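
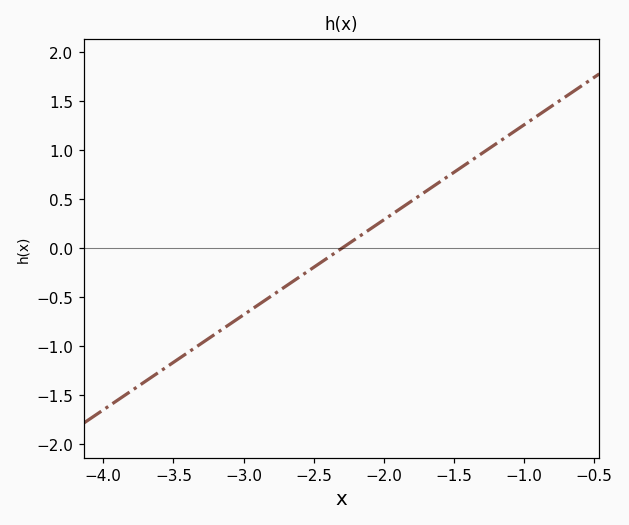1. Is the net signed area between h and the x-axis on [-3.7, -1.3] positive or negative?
negative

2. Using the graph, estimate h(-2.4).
-0.097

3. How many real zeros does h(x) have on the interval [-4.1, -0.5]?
1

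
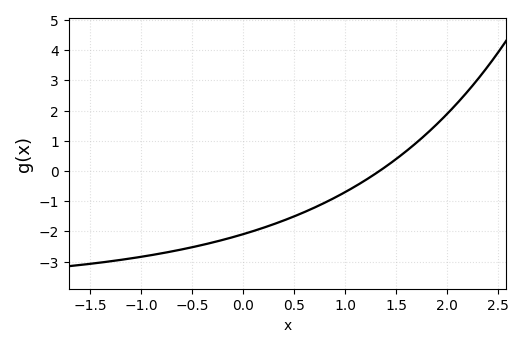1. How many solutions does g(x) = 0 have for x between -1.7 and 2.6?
1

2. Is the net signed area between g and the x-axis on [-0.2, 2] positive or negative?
negative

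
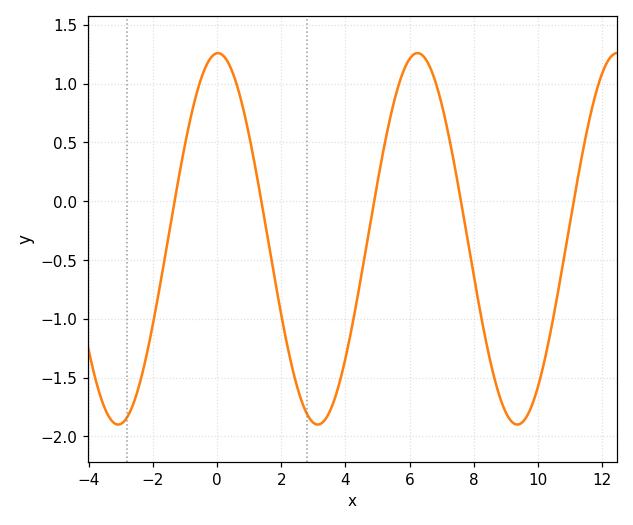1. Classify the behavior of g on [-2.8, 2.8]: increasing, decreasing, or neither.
neither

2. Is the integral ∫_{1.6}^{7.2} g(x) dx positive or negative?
negative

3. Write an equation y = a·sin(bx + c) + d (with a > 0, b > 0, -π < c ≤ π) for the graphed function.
y = 1.58sin(1x + 1.5) - 0.32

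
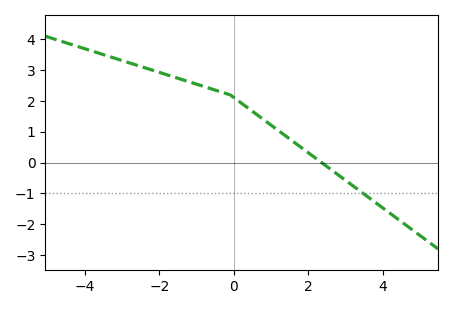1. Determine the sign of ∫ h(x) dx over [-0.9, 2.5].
positive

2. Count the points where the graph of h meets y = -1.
1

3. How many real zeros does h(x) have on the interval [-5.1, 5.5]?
1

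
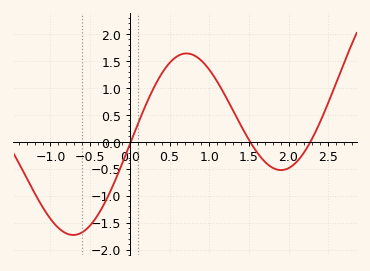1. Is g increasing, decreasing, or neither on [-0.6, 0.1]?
increasing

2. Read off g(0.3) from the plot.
0.995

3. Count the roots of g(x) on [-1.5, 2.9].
3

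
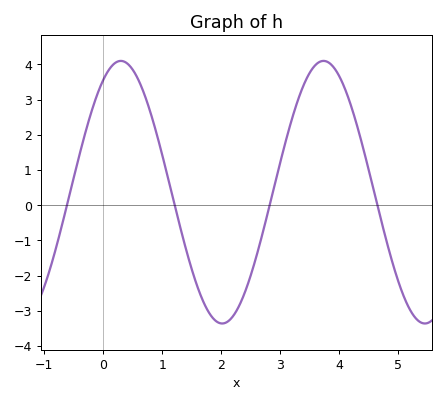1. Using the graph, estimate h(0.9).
2.1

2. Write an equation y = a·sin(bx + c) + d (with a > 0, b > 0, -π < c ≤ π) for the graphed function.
y = 3.73sin(1.8x + 1) + 0.37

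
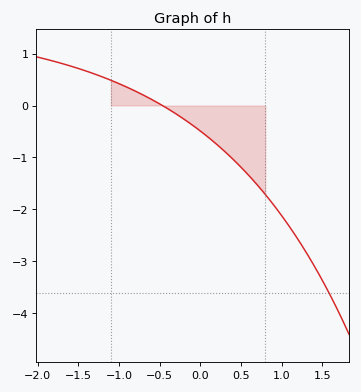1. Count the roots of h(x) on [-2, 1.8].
1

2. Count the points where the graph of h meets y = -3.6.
1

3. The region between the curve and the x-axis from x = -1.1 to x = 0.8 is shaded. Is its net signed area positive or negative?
negative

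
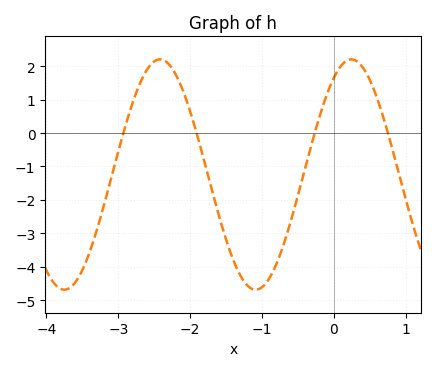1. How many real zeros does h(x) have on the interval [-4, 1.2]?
4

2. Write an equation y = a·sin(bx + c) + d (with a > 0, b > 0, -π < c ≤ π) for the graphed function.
y = 3.44sin(2.4x + 1) - 1.24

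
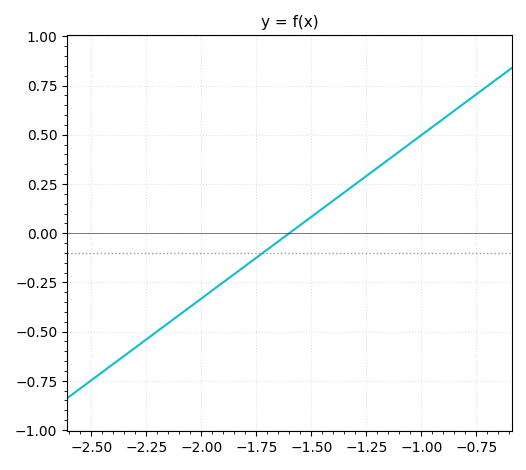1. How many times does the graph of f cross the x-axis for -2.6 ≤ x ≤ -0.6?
1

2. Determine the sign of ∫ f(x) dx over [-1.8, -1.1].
positive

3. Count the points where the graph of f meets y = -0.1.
1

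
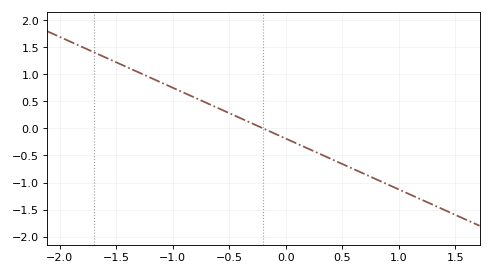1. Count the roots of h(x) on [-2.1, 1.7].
1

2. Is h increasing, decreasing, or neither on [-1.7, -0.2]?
decreasing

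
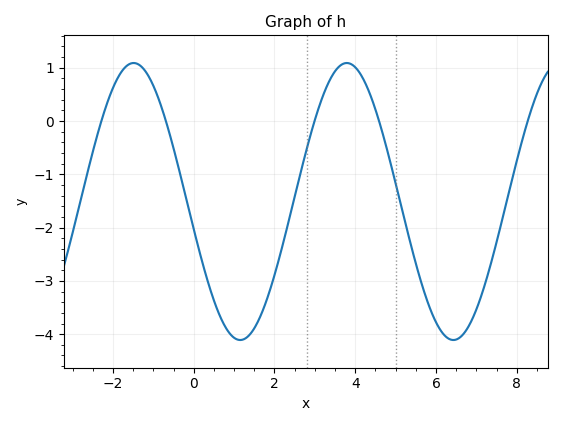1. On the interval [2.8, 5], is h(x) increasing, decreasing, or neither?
neither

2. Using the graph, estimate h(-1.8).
0.9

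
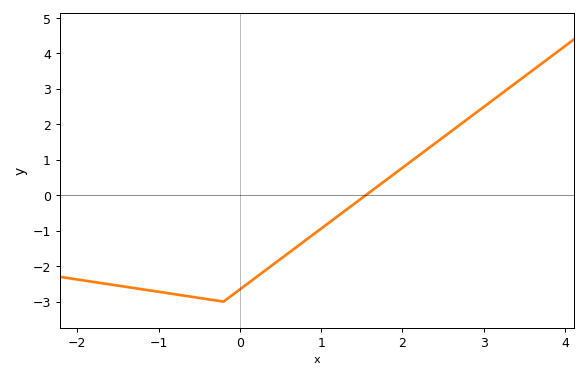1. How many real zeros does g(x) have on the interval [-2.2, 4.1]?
1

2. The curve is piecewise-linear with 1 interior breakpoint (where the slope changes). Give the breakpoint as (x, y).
(-0.2, -3)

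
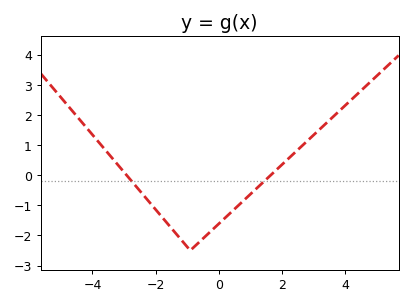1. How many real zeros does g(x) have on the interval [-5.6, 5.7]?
2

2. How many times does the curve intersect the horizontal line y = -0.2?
2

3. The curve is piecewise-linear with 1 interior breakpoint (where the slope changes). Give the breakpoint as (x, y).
(-0.9, -2.5)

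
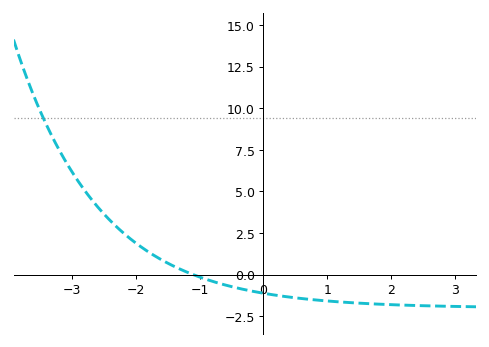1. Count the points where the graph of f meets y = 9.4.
1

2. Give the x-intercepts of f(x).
-1.1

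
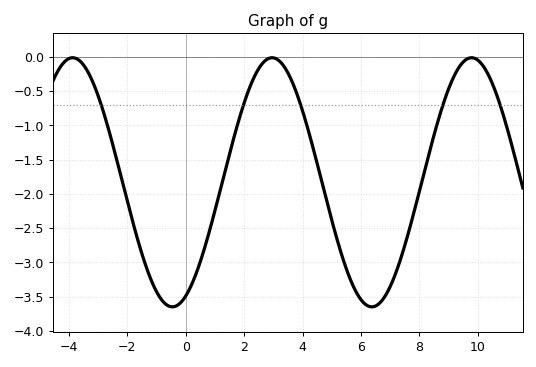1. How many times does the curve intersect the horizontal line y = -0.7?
5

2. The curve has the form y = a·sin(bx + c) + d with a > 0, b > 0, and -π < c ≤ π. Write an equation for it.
y = 1.82sin(0.92x - 1.1) - 1.83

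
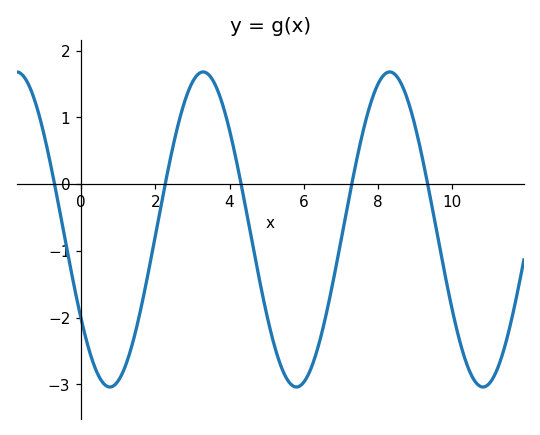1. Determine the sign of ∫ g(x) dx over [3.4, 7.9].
negative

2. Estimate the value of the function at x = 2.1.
-0.5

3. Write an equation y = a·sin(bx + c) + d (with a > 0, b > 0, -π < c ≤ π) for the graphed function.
y = 2.36sin(1.2x - 2.5) - 0.68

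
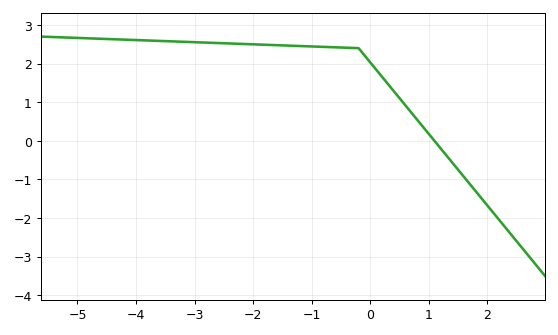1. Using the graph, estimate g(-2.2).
2.51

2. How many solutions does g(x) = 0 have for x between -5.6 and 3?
1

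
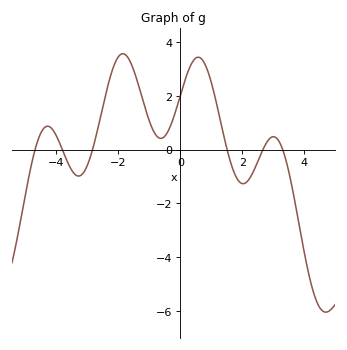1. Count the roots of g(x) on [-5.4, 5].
6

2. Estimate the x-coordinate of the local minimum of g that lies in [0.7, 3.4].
2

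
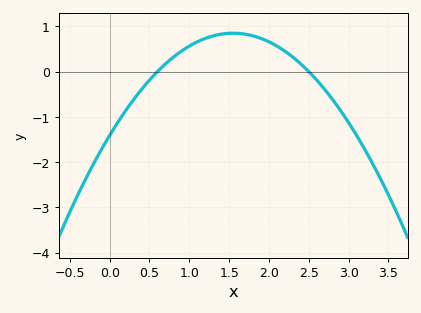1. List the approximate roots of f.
0.6, 2.5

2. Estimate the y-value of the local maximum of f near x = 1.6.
0.8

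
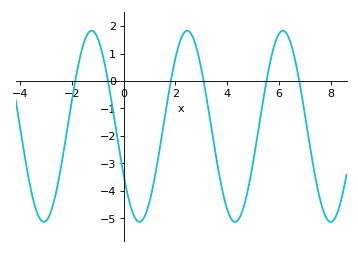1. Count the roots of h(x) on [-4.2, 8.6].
6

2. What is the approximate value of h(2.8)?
1.25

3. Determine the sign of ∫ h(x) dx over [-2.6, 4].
negative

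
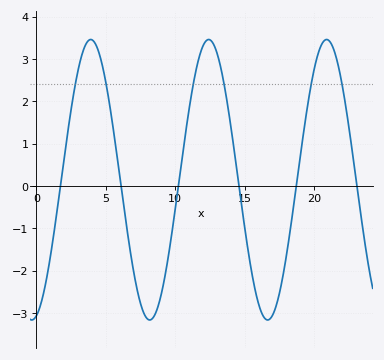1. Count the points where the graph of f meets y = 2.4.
6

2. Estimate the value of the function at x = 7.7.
-2.96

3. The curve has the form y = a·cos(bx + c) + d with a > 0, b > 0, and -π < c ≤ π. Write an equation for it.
y = 3.31cos(0.74x - 2.9) + 0.15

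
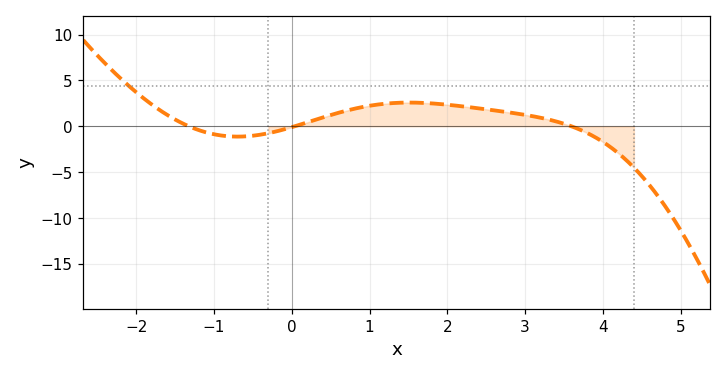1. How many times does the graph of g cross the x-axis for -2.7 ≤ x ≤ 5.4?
3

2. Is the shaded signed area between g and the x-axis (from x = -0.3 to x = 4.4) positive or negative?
positive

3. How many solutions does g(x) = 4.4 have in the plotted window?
1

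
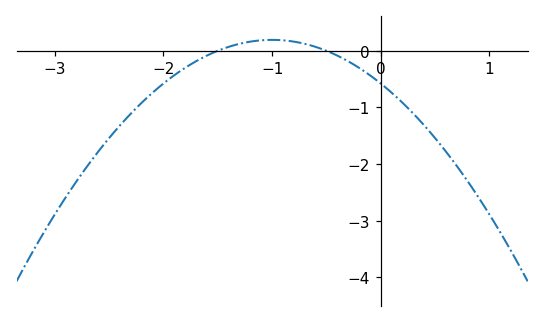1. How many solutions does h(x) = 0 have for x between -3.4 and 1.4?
2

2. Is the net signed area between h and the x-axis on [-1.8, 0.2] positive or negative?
negative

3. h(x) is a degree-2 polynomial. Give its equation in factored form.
y = -0.77(x + 1.5)(x + 0.5)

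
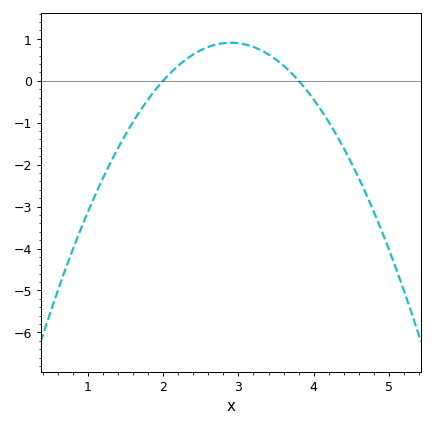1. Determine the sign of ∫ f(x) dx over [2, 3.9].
positive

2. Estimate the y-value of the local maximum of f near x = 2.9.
0.907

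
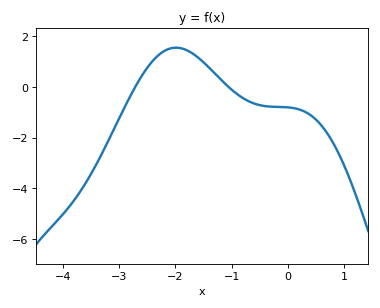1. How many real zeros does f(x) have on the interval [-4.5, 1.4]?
2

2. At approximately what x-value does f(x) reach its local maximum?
-1.99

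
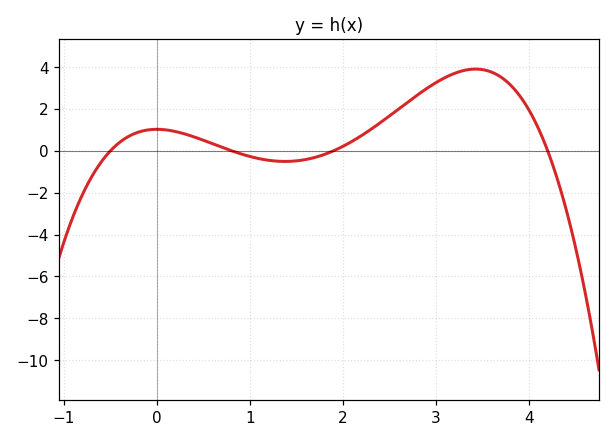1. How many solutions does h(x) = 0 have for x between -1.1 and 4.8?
4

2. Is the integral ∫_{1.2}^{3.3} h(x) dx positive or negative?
positive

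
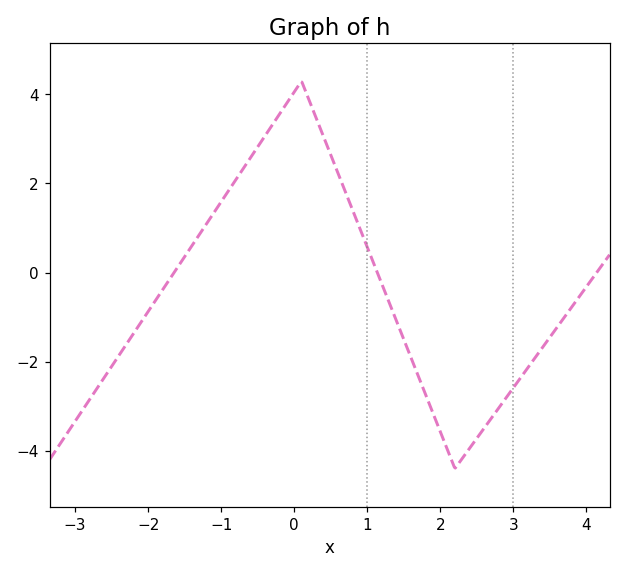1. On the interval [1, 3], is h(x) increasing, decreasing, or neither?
neither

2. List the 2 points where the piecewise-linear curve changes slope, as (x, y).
(0.1, 4.3); (2.2, -4.4)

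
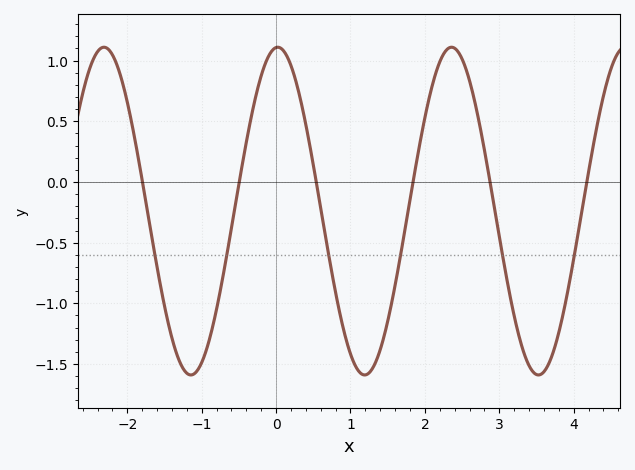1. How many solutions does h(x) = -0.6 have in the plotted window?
6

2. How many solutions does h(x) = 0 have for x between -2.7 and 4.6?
6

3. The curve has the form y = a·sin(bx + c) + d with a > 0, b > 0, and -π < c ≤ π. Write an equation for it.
y = 1.35sin(2.7x + 1.5) - 0.24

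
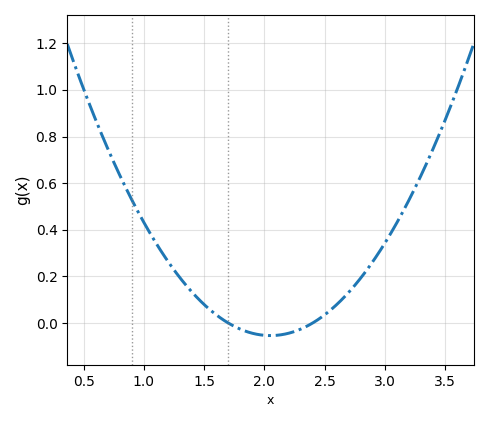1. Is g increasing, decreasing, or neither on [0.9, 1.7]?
decreasing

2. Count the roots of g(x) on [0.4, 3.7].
2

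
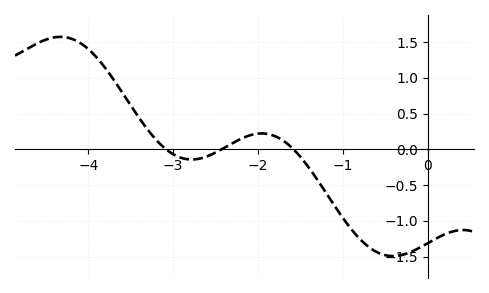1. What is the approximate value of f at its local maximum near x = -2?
0.223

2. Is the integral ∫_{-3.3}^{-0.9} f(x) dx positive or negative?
negative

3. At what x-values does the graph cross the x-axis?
-3.08, -2.43, -1.58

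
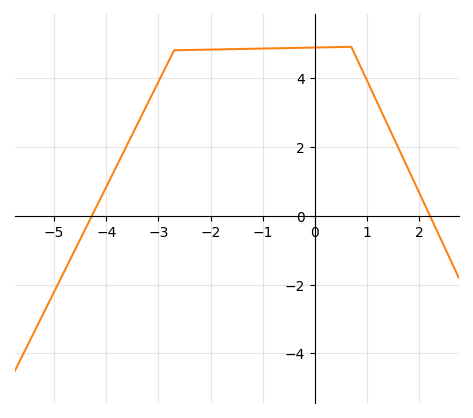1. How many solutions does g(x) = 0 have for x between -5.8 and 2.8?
2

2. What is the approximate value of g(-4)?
0.839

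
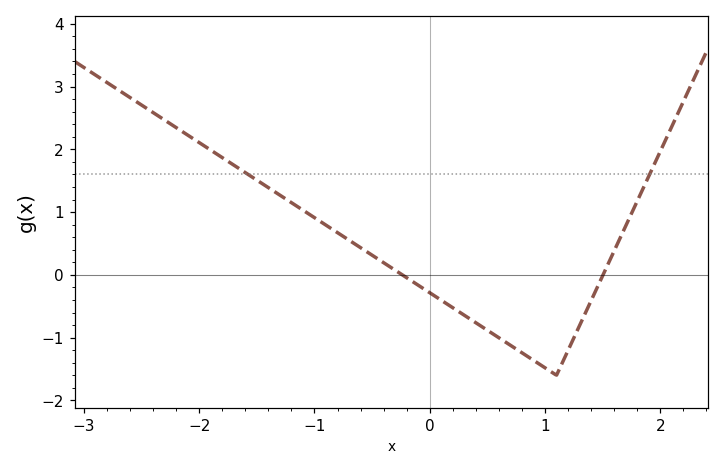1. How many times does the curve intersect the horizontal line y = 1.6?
2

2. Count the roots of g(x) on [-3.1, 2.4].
2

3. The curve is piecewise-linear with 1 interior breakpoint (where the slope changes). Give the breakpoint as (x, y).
(1.1, -1.6)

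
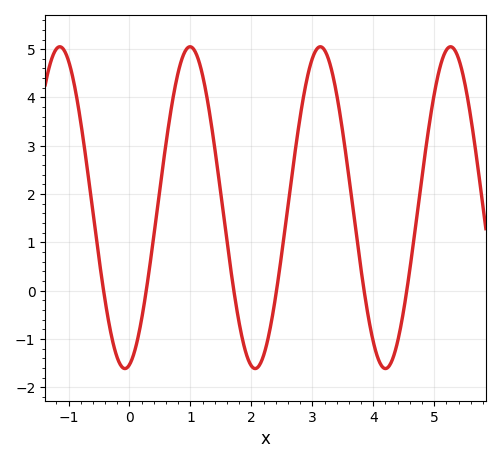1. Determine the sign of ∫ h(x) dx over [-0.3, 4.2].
positive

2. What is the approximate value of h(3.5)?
3.3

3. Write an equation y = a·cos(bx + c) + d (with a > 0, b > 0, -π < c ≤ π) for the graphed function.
y = 3.33cos(2.9x - 2.9) + 1.72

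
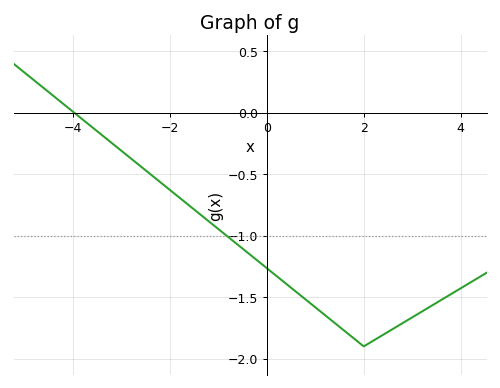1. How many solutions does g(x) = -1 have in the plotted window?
1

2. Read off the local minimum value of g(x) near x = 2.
-1.9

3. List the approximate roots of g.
-3.98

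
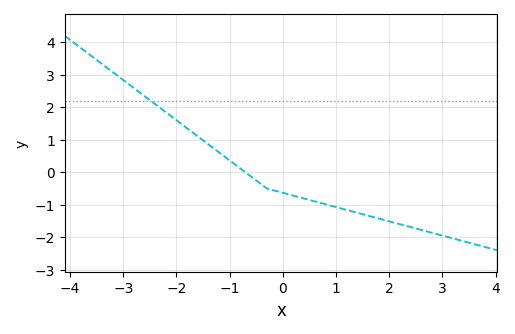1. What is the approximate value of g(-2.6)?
2.34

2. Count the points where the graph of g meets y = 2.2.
1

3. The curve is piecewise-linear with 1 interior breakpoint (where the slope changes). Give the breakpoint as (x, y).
(-0.3, -0.5)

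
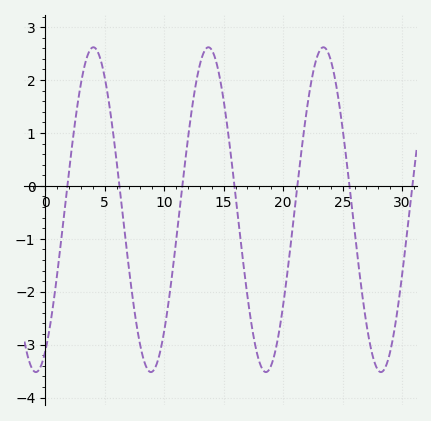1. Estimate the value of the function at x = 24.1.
2.3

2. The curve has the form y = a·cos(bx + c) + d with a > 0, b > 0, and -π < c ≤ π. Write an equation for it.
y = 3.07cos(0.65x - 2.6) - 0.45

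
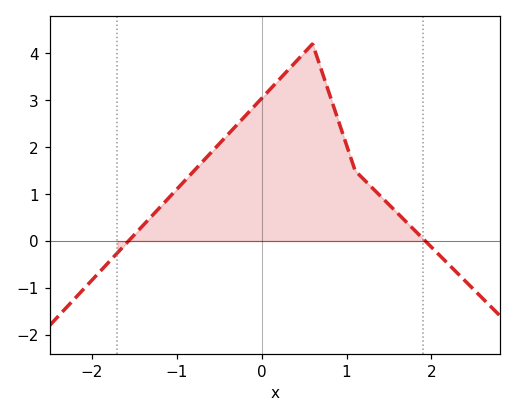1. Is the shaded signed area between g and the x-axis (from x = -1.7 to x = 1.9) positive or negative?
positive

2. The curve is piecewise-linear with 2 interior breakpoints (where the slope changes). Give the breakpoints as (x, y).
(0.6, 4.2); (1.1, 1.5)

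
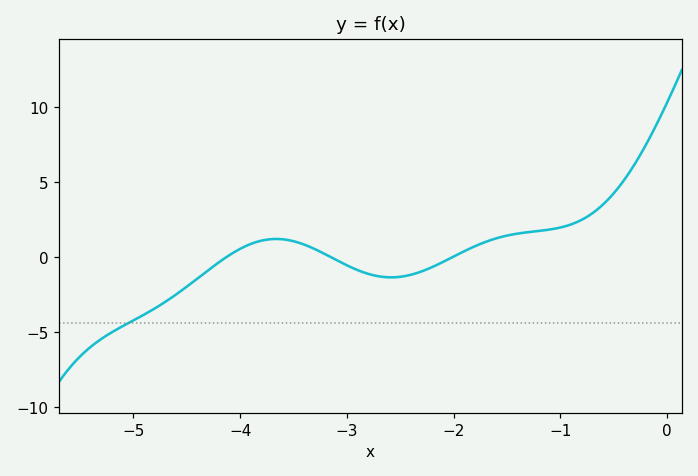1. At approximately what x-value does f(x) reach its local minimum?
-2.59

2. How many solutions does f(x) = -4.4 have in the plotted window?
1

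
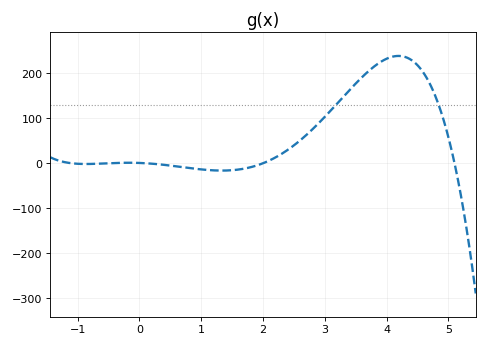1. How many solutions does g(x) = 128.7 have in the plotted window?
2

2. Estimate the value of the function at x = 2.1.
10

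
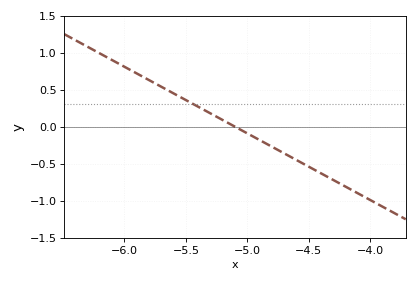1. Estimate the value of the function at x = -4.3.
-0.7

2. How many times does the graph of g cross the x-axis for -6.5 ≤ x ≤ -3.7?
1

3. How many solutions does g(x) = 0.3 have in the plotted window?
1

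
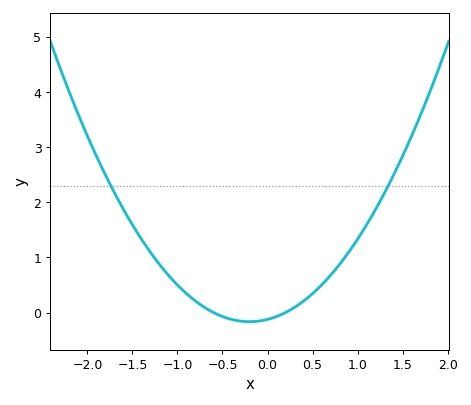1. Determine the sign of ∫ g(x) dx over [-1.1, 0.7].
positive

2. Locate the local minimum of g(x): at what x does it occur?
-0.2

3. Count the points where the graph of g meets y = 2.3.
2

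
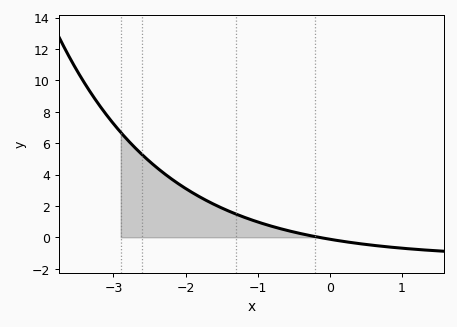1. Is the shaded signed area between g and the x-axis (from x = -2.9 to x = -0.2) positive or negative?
positive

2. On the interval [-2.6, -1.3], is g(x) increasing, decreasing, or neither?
decreasing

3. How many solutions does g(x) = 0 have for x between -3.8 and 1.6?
1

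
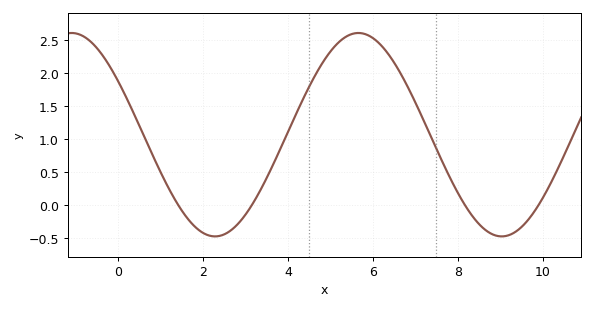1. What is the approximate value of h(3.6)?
0.55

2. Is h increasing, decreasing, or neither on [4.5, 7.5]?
neither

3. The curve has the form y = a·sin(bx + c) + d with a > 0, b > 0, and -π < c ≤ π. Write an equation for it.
y = 1.54sin(0.93x + 2.6) + 1.07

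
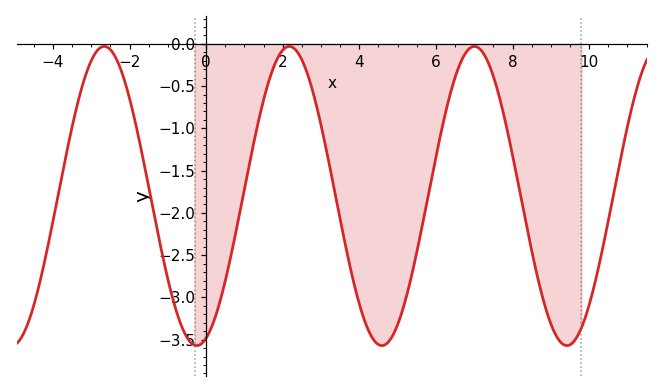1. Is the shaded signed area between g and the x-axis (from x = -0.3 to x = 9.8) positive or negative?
negative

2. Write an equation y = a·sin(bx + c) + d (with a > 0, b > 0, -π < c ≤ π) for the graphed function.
y = 1.77sin(1.3x - 1.3) - 1.8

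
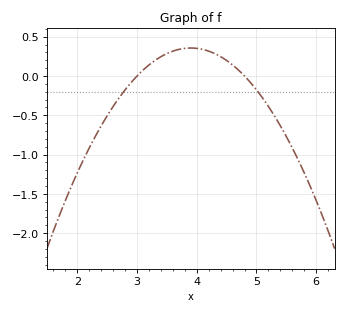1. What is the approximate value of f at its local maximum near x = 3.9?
0.35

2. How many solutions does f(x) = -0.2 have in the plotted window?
2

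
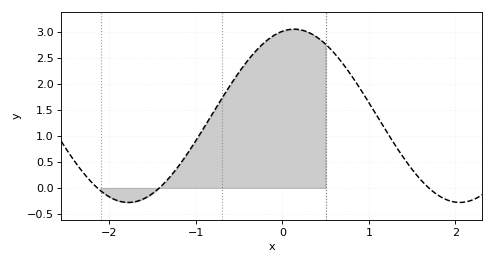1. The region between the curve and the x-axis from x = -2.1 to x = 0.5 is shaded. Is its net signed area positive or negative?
positive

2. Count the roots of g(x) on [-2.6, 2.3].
3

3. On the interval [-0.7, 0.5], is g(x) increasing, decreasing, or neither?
neither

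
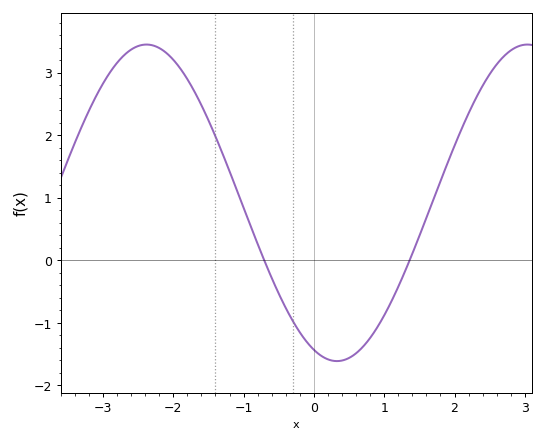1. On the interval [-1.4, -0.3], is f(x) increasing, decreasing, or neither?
decreasing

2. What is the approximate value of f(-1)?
0.8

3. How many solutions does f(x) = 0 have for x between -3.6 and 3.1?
2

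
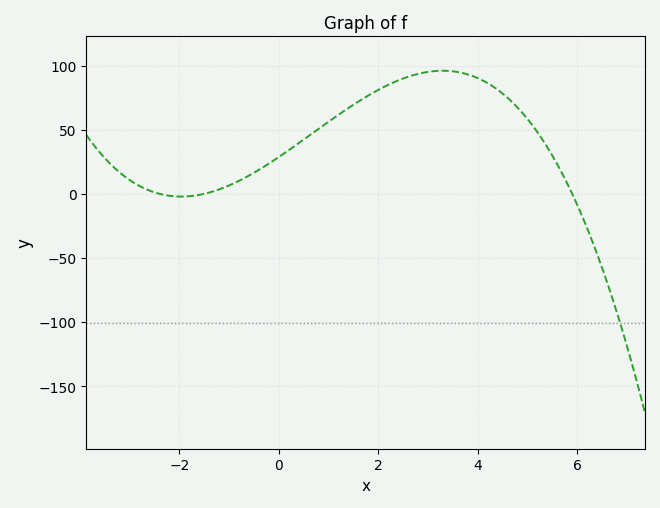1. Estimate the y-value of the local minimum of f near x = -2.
0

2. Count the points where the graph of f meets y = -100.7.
1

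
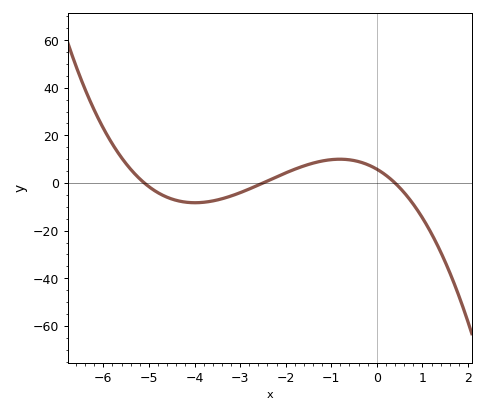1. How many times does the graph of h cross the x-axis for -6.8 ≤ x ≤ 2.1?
3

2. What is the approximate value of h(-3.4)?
-6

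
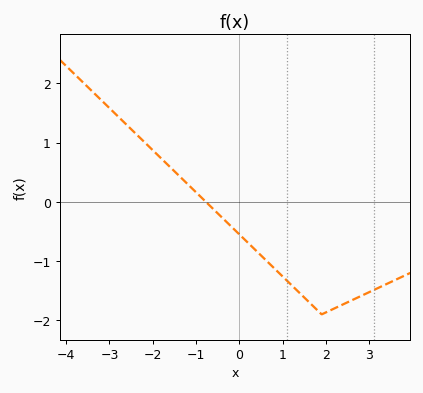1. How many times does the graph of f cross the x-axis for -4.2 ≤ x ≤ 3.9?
1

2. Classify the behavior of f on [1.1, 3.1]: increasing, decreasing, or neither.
neither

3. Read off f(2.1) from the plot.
-1.8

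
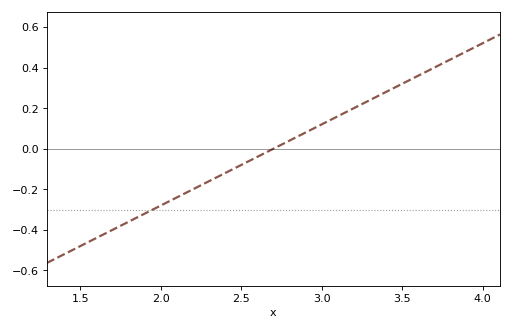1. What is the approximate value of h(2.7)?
0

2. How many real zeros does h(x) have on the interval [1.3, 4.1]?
1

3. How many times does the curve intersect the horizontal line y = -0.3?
1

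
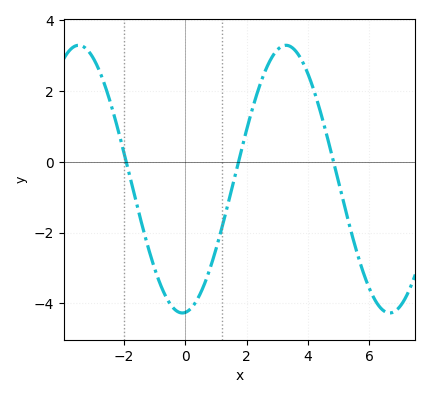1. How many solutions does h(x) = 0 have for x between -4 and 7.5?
3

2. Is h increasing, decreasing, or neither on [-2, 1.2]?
neither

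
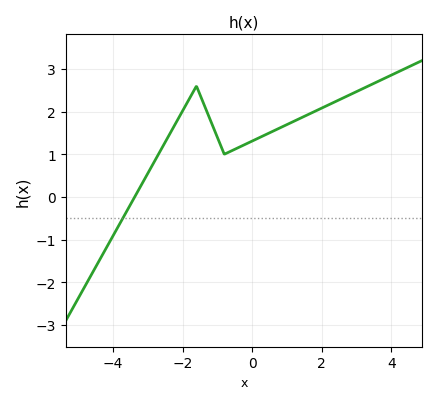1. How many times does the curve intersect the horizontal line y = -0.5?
1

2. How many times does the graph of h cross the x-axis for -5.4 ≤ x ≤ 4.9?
1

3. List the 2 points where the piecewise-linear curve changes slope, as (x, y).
(-1.6, 2.6); (-0.8, 1)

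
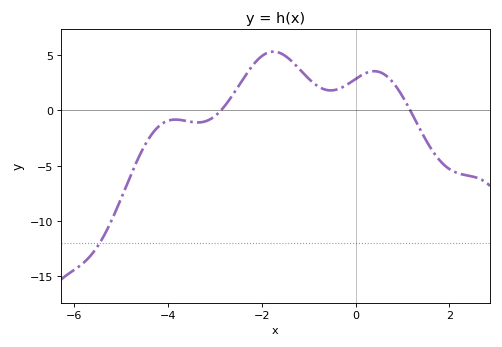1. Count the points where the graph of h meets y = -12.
1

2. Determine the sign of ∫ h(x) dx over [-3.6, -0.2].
positive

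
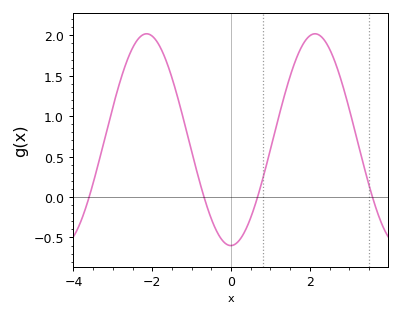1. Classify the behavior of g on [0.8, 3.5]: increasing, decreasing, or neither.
neither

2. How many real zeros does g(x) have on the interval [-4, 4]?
4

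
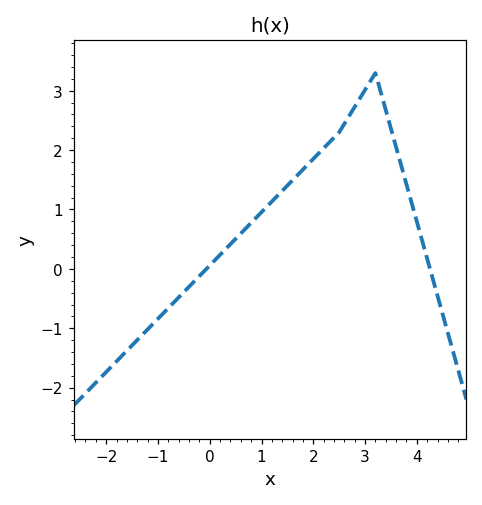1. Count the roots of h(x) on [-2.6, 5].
2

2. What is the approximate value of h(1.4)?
1.31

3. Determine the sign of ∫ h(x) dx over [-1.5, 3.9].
positive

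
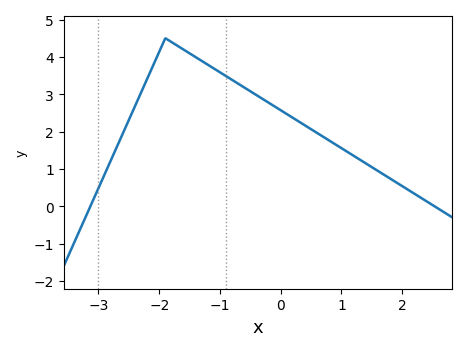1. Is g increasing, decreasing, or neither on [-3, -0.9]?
neither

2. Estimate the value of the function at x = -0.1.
2.67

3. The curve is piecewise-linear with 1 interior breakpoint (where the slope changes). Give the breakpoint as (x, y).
(-1.9, 4.5)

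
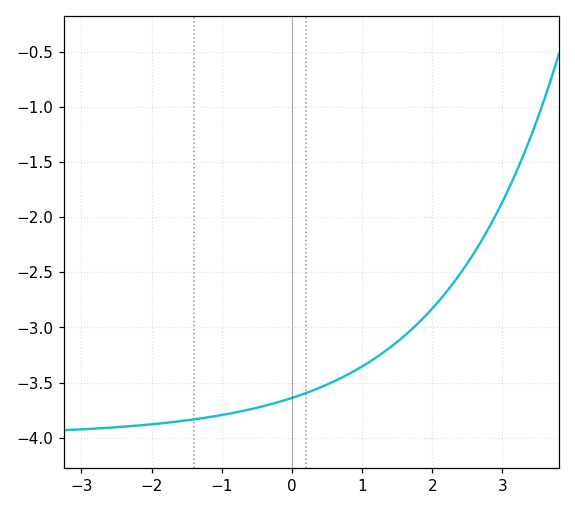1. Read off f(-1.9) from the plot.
-3.87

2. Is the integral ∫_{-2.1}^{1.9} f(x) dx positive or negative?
negative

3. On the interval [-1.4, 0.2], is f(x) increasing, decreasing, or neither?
increasing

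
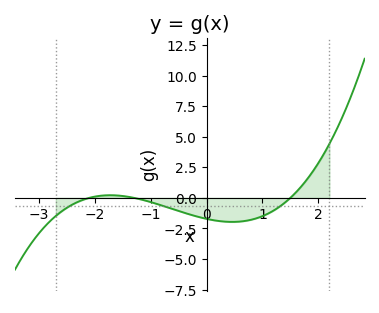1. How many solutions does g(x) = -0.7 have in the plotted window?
3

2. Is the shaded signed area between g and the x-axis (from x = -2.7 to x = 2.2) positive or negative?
negative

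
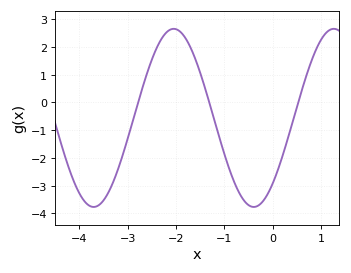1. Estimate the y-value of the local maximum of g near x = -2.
2.6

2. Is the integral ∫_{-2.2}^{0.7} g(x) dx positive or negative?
negative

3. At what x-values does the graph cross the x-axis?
-2.8, -1.3, 0.5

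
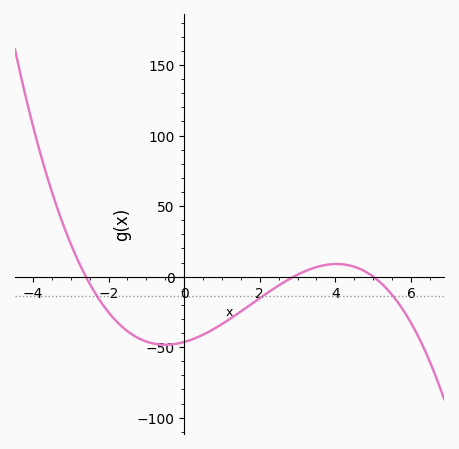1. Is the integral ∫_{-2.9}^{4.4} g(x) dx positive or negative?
negative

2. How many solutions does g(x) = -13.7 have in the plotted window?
3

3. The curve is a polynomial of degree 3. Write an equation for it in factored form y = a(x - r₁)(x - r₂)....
y = -1.23(x + 2.6)(x - 2.9)(x - 5)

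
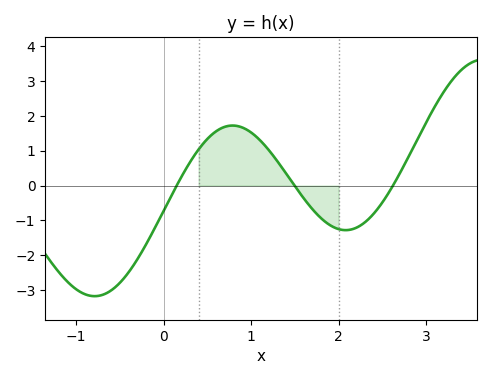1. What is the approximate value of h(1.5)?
-0.015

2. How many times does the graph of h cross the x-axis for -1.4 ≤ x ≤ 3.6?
3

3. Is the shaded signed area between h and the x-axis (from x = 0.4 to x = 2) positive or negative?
positive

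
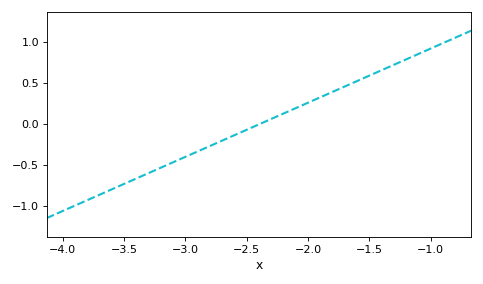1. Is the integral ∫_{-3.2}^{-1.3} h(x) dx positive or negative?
positive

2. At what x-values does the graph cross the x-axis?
-2.4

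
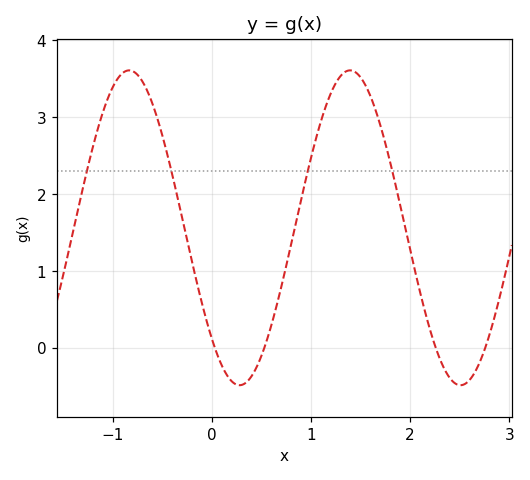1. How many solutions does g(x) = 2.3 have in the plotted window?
4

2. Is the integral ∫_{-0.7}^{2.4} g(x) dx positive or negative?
positive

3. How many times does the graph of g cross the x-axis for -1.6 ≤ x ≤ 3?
4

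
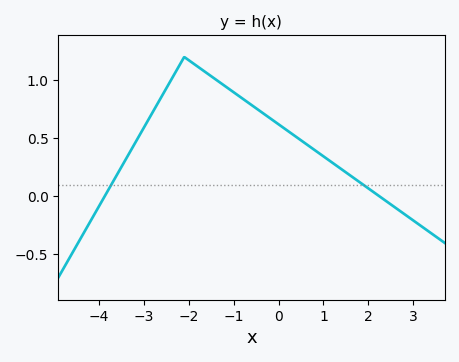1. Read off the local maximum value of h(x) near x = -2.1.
1.2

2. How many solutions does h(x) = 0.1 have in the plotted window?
2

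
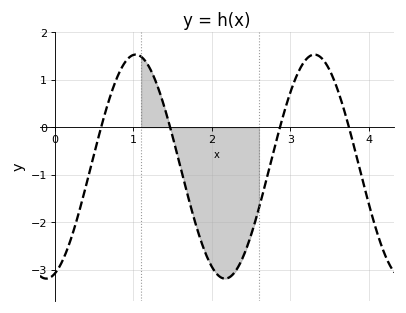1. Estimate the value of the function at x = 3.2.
1.43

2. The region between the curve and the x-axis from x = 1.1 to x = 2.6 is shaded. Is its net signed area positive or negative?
negative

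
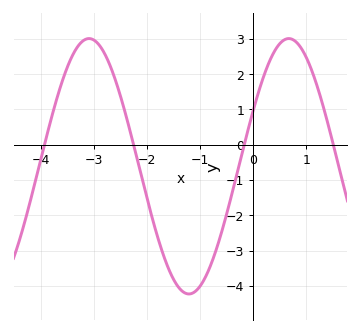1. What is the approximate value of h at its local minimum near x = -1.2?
-4.2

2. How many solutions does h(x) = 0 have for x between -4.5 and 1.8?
4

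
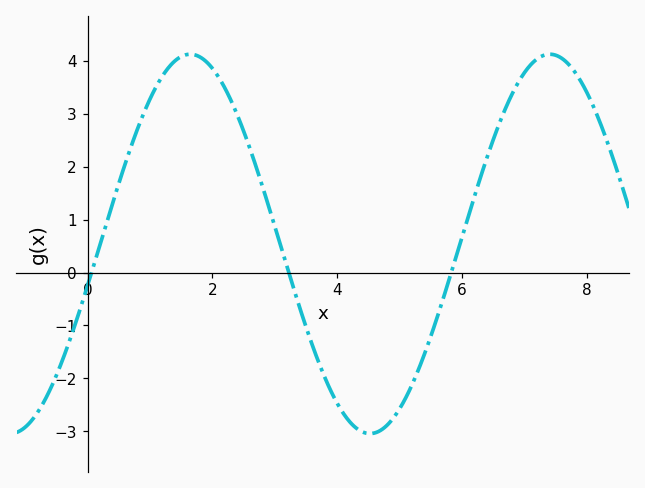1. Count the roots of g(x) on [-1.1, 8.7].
3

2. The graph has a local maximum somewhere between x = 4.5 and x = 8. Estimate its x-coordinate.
7.41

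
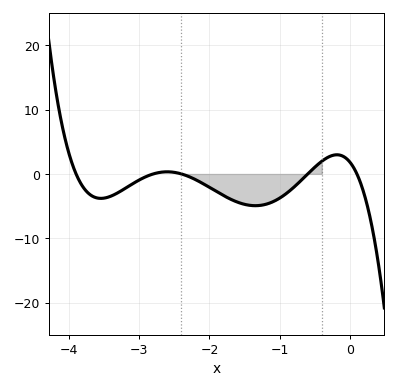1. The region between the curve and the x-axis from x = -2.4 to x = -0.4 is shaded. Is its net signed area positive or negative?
negative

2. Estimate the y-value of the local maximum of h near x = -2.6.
0.329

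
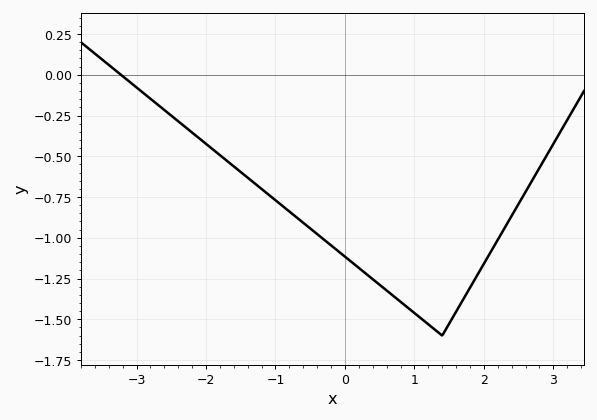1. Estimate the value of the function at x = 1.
-1.45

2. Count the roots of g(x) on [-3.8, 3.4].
1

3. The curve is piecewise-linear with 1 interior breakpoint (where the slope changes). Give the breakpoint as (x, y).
(1.4, -1.6)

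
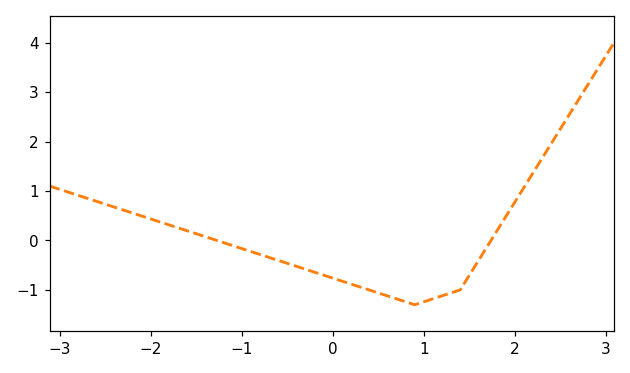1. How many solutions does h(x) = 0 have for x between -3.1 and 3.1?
2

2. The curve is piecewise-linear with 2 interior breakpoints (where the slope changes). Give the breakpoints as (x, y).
(0.9, -1.3); (1.4, -1)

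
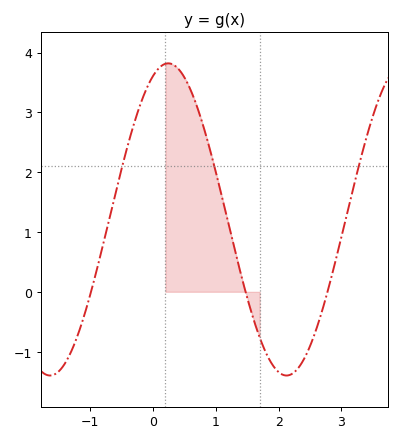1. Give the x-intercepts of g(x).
-0.984, 1.47, 2.78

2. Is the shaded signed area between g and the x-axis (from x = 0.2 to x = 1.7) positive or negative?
positive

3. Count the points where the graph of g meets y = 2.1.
3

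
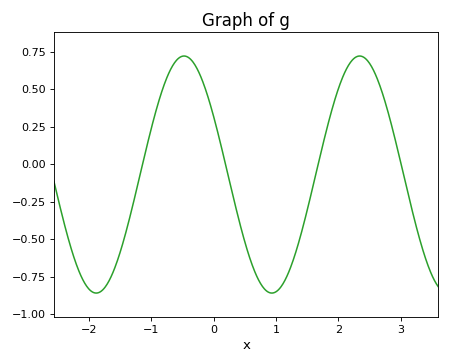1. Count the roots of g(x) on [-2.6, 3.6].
4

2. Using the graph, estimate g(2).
0.5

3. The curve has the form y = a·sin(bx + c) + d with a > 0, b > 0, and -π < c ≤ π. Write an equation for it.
y = 0.79sin(2.23x + 2.63) - 0.07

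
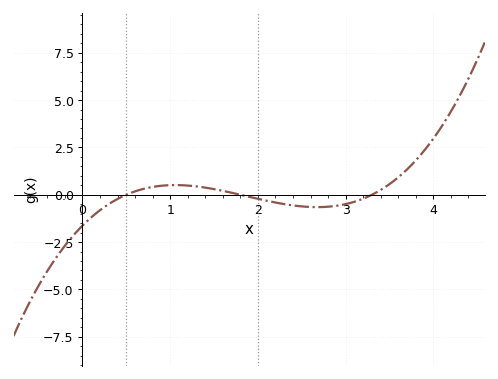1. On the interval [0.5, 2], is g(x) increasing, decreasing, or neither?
neither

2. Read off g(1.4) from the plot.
0.376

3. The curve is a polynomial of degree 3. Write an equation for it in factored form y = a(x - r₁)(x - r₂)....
y = 0.55(x - 0.5)(x - 1.8)(x - 3.3)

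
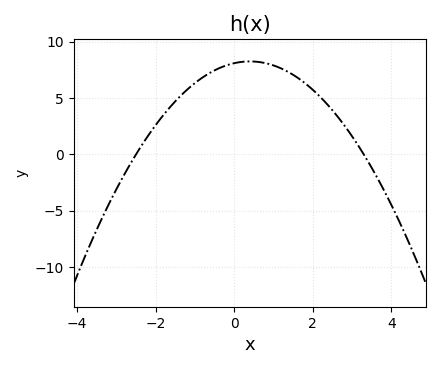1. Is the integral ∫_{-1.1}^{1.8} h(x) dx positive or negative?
positive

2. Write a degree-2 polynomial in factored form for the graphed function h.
y = -0.98(x + 2.5)(x - 3.3)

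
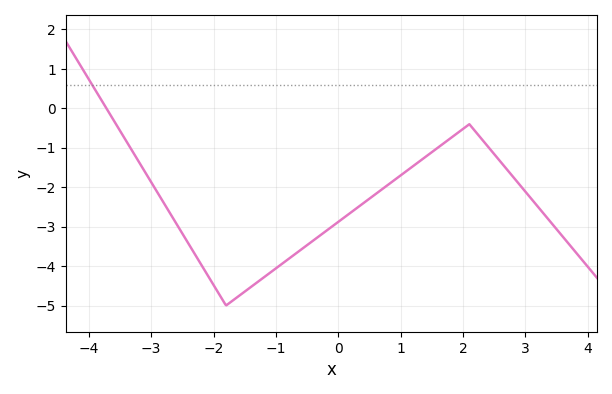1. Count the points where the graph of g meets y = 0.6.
1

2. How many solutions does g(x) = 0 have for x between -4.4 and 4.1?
1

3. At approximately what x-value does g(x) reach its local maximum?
2.1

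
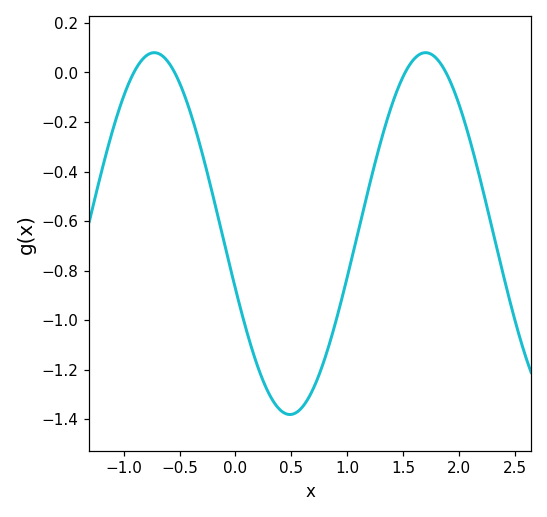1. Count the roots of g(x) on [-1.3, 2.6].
4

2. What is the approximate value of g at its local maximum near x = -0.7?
0.08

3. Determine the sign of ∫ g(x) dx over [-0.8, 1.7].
negative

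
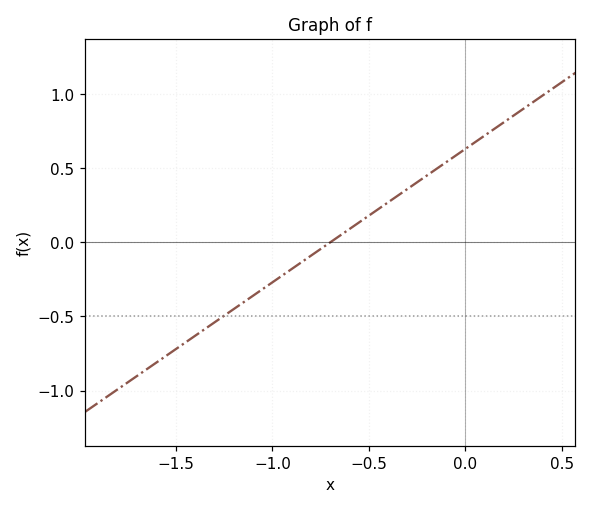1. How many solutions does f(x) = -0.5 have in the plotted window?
1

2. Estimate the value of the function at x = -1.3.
-0.54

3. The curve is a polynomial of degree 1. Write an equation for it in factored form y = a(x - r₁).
y = 0.9(x + 0.7)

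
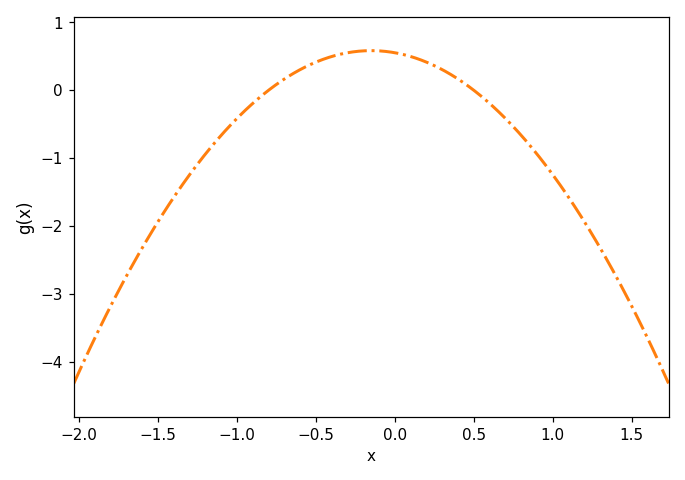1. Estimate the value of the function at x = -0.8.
0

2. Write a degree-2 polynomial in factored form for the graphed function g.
y = -1.38(x + 0.8)(x - 0.5)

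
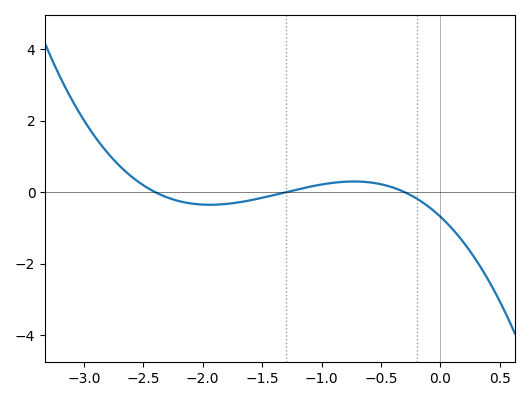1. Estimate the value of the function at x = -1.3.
0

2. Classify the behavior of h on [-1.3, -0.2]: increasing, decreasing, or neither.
neither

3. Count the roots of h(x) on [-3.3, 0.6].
3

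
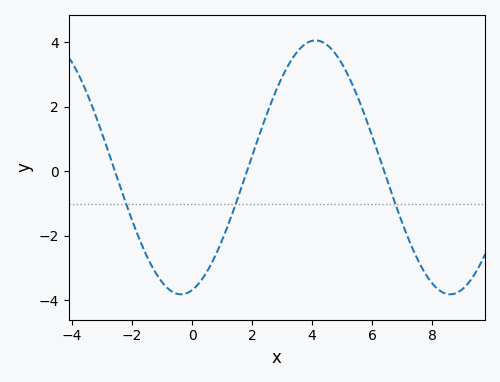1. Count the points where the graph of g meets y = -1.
3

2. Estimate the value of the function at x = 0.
-3.6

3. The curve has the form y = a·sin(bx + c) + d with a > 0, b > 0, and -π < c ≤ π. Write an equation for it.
y = 3.93sin(0.7x - 1.3) + 0.12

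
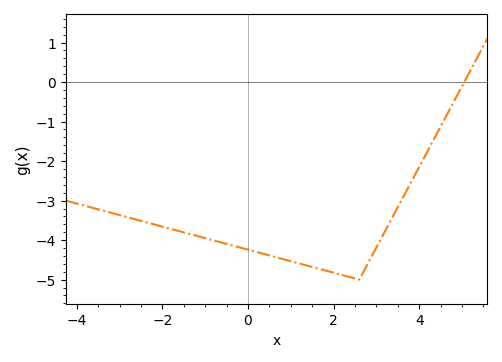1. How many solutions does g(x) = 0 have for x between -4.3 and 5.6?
1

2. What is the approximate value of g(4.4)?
-1.33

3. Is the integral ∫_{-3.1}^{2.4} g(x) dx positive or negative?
negative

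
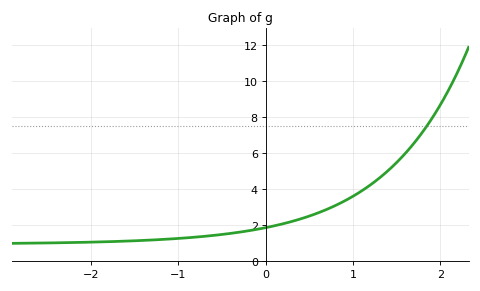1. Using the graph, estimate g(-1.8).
1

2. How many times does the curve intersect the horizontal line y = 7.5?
1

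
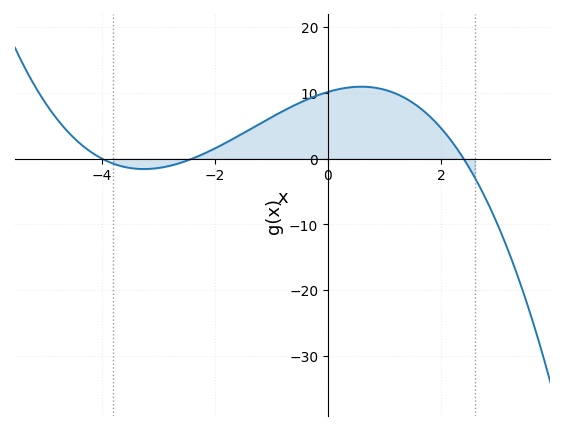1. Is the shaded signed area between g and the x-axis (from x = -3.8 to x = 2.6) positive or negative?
positive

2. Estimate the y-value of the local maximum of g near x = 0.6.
10.9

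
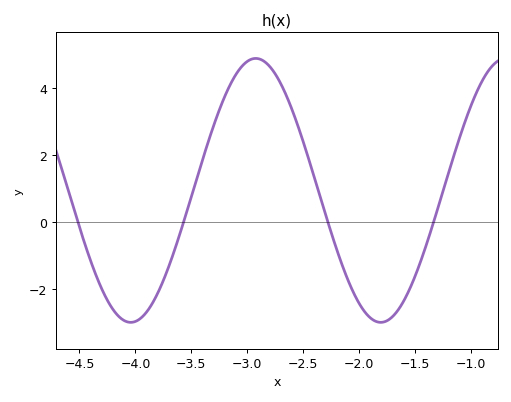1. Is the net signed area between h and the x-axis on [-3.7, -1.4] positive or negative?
positive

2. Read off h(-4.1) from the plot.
-2.95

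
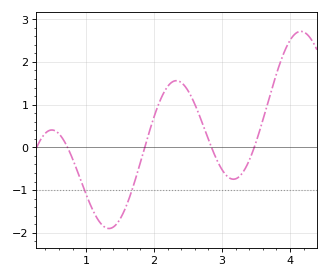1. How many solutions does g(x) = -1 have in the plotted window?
2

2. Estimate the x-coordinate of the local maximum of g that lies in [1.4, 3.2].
2.3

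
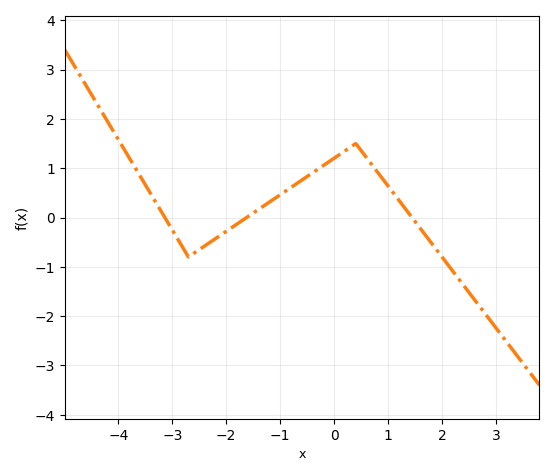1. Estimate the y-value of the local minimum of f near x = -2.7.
-0.8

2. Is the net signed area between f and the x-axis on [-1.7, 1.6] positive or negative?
positive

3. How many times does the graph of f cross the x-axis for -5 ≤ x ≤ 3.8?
3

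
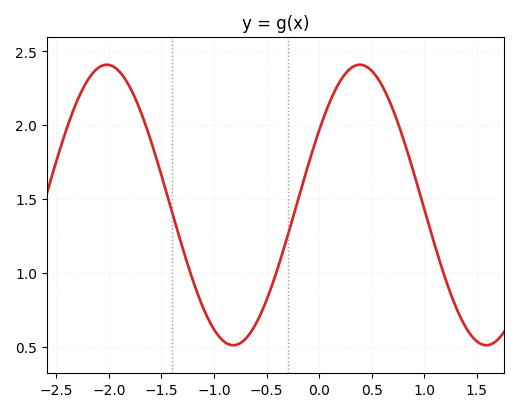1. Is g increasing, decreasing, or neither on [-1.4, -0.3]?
neither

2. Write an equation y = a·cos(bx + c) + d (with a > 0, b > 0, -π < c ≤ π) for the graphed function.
y = 0.95cos(2.6x - 1) + 1.46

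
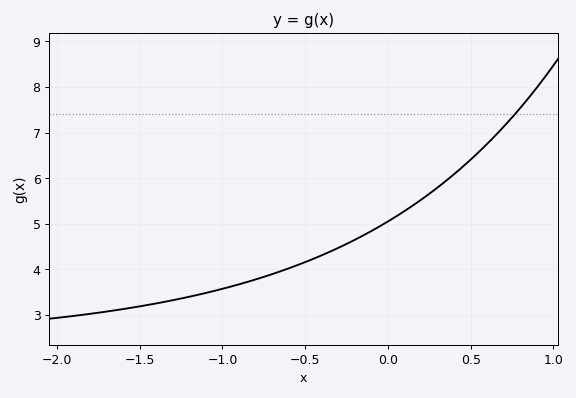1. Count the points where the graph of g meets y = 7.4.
1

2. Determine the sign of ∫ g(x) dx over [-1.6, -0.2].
positive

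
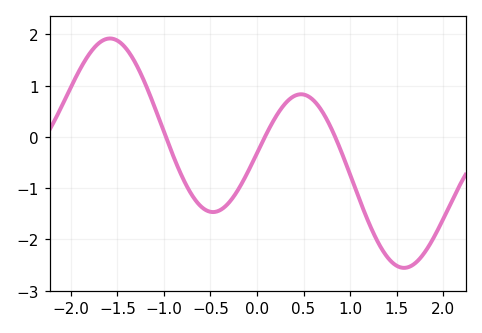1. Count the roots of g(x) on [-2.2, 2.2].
3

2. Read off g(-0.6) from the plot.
-1.4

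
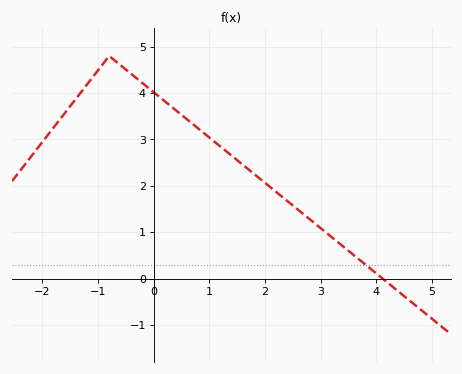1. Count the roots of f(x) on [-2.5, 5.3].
1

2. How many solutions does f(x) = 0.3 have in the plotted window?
1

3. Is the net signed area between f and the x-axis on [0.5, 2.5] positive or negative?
positive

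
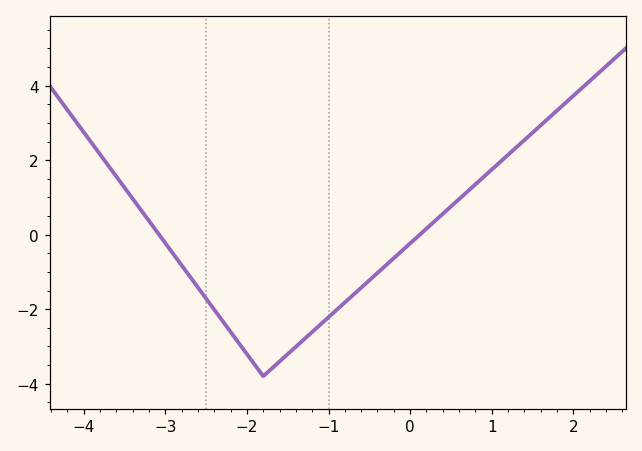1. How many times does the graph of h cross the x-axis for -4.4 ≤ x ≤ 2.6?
2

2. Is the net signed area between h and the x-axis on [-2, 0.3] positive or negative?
negative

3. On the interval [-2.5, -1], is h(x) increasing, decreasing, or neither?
neither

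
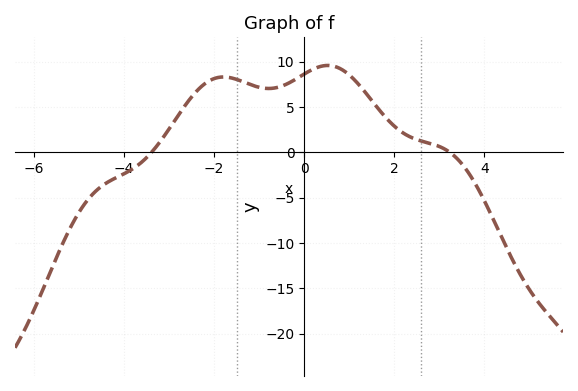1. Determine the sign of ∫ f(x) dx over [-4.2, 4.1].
positive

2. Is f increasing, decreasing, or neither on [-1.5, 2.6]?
neither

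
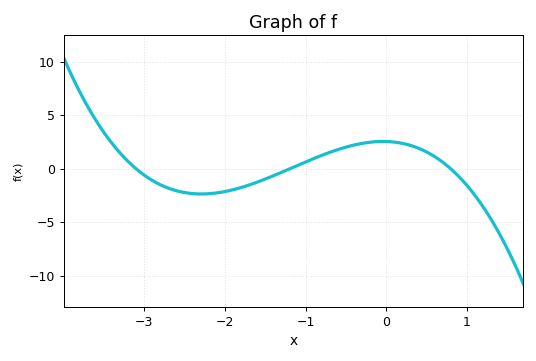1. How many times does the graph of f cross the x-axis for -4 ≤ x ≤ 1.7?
3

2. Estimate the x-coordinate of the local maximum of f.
-0.041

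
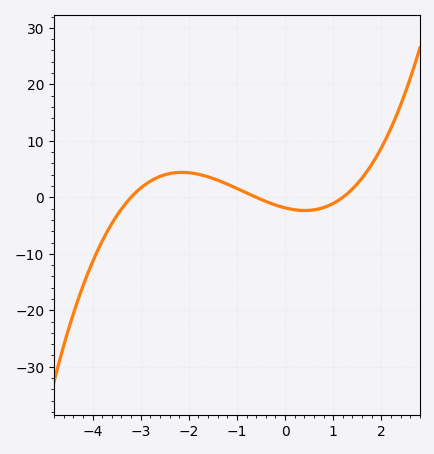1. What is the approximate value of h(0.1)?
-2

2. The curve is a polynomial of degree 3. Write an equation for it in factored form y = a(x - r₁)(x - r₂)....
y = 0.81(x + 3.2)(x + 0.6)(x - 1.2)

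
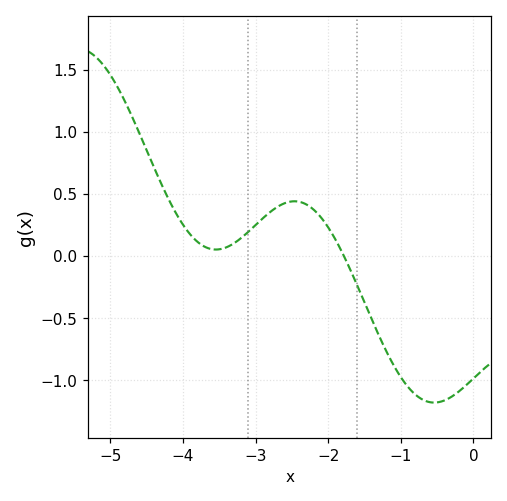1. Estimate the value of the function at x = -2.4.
0.45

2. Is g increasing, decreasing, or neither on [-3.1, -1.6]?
neither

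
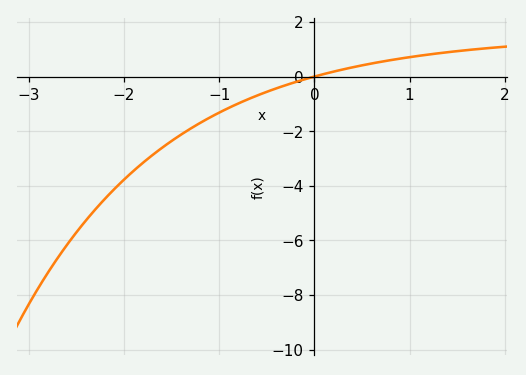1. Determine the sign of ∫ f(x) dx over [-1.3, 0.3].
negative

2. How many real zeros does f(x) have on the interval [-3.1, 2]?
1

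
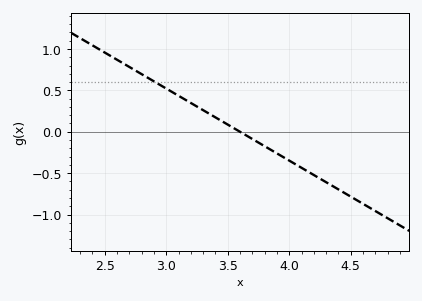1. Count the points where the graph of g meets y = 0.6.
1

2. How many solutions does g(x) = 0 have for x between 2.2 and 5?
1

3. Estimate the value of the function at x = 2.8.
0.696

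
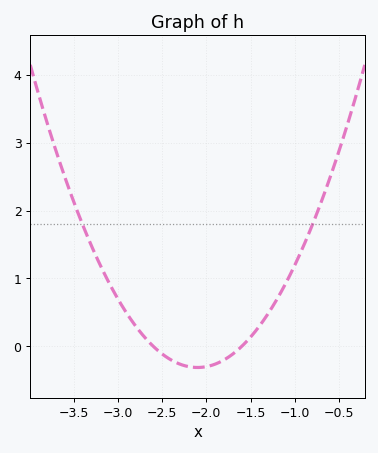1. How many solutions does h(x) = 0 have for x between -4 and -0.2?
2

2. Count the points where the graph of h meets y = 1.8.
2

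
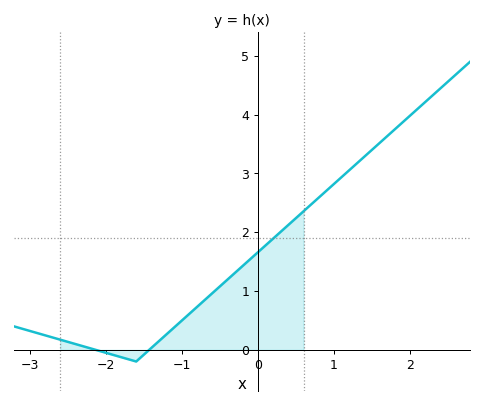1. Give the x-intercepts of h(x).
-2.14, -1.43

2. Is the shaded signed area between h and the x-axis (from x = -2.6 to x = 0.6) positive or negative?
positive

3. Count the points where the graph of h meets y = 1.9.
1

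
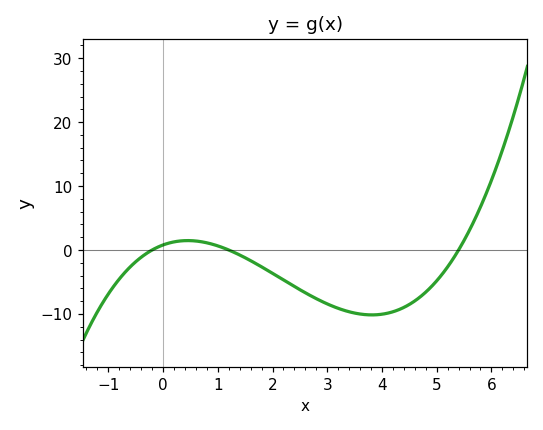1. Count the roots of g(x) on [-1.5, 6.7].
3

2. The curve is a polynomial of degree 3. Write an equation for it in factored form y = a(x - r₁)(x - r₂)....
y = 0.61(x + 0.2)(x - 1.2)(x - 5.4)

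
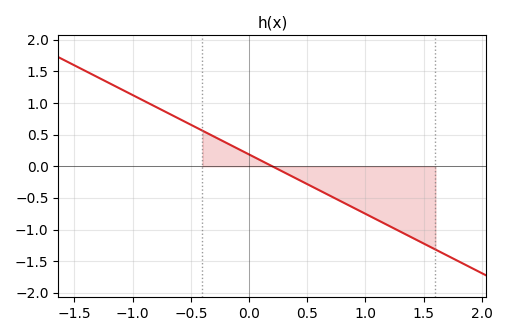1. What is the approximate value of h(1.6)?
-1.32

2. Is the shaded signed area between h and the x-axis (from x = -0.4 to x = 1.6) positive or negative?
negative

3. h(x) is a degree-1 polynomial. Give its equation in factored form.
y = -0.94(x - 0.2)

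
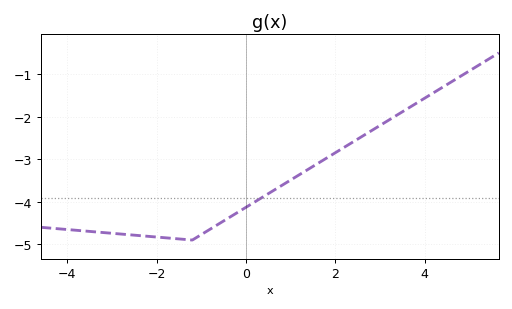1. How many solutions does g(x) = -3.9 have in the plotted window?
1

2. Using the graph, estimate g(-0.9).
-4.71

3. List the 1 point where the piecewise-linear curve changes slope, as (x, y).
(-1.2, -4.9)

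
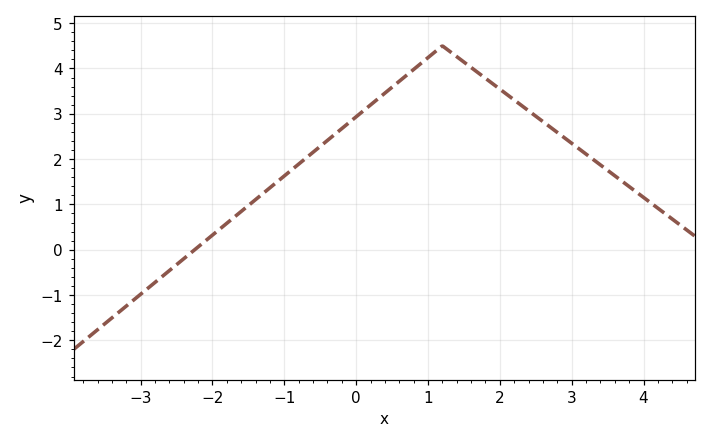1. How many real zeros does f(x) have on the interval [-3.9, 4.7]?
1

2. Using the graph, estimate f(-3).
-0.984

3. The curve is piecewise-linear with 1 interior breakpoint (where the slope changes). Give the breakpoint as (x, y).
(1.2, 4.5)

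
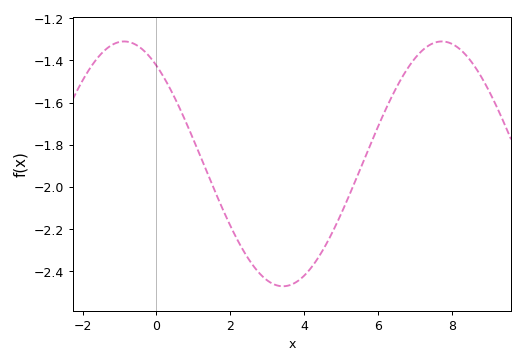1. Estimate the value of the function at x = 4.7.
-2.24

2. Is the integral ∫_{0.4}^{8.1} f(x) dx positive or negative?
negative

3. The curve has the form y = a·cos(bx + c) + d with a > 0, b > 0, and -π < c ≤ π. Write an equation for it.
y = 0.58cos(0.73x + 0.64) - 1.89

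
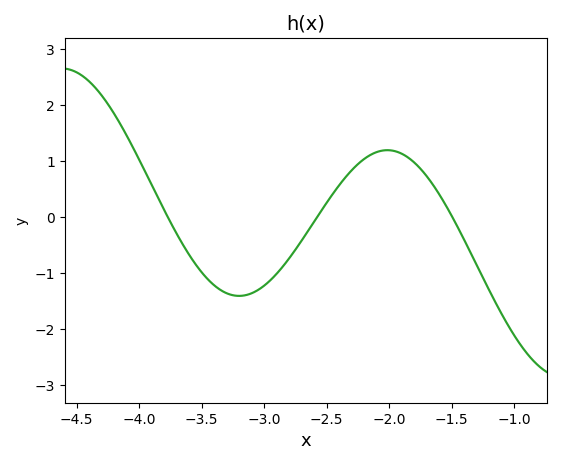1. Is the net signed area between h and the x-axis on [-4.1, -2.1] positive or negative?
negative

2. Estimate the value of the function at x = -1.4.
-0.4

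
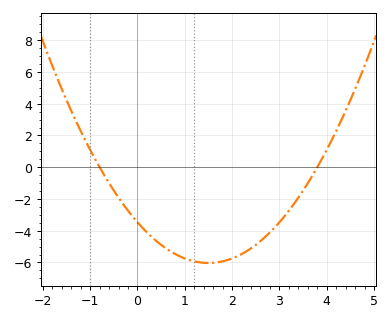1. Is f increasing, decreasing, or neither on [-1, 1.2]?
decreasing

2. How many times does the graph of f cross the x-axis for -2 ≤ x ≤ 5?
2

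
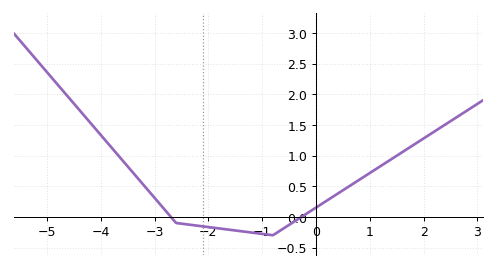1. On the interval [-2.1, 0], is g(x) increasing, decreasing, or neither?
neither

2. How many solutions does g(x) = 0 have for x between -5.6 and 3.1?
2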